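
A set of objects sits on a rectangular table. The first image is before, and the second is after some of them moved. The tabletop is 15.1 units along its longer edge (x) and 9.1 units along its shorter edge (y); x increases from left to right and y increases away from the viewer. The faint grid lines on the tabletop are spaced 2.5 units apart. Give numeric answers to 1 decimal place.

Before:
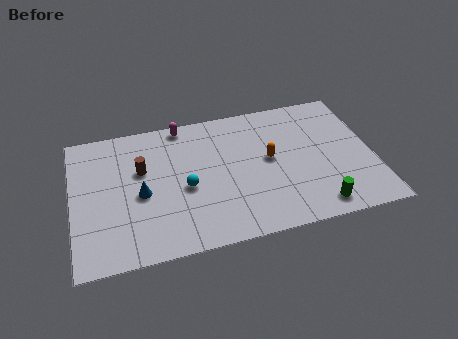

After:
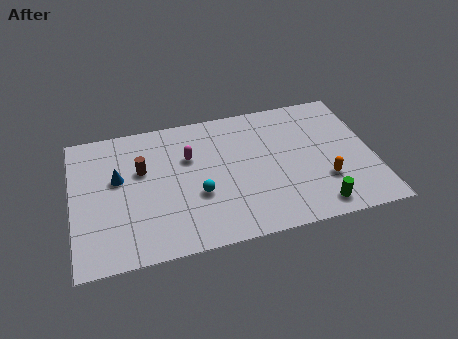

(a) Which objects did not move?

the brown cylinder and the green cylinder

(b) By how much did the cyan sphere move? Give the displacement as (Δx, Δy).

(0.6, -0.6)

The cyan sphere was at about (5.6, 4.0) and moved to about (6.2, 3.4).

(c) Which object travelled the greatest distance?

the orange capsule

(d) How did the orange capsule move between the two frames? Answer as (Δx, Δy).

(2.6, -2.1)

From the two frames, the orange capsule sits at roughly (9.9, 4.9) before and (12.5, 2.8) after.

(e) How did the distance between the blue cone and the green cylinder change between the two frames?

+1.5

Before: roughly 9.1 units apart; after: 10.6. That's 1.5 units further apart.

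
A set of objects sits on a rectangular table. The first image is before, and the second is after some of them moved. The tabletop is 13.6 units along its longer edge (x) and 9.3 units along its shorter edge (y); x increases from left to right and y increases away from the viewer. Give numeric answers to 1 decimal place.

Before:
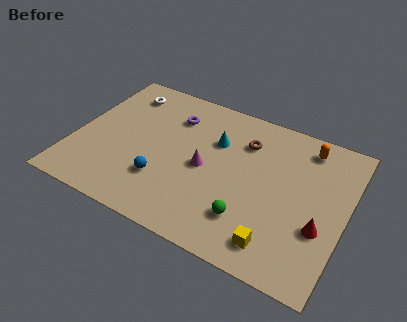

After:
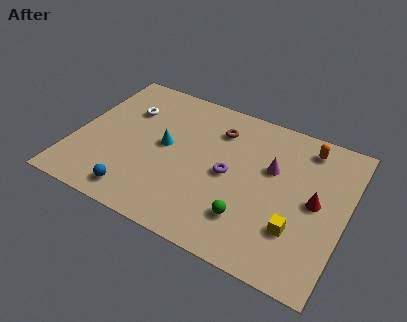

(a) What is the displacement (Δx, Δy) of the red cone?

(-0.4, 1.4)

From the two frames, the red cone sits at roughly (12.5, 3.3) before and (12.1, 4.7) after.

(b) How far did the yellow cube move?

1.4

The yellow cube was near (10.6, 1.5) before and (11.4, 2.7) after, so it travelled √(0.8² + 1.2²) ≈ 1.4 units.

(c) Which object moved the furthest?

the purple torus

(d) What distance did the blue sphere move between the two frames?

1.8

The blue sphere moved from about (4.7, 2.7) to (3.6, 1.3), a distance of √(1.1² + 1.4²) ≈ 1.8.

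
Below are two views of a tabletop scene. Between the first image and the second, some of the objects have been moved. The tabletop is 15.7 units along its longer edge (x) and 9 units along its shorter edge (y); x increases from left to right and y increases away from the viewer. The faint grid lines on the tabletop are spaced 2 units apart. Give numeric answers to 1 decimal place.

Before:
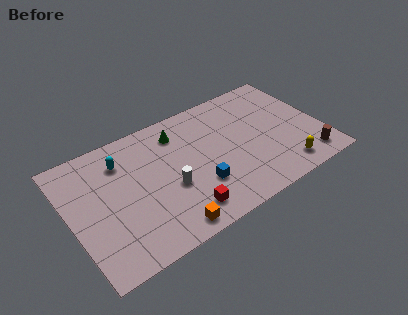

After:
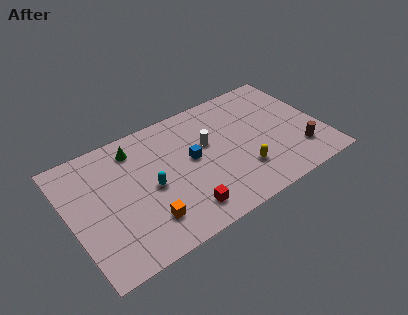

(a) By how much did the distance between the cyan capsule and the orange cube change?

-4.0

The distance was about 6.2 in the first image and 2.2 in the second, so they moved 4.0 units closer together.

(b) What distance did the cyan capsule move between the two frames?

3.0

From (3.5, 6.9) to (4.9, 4.2), the cyan capsule covered √(1.4² + 2.7²) ≈ 3.0 units.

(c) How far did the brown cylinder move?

0.9

From (14.4, 1.4) to (14.0, 2.2), the brown cylinder covered √(0.4² + 0.8²) ≈ 0.9 units.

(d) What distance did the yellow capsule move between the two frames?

2.7

From (12.9, 1.4) to (10.4, 2.5), the yellow capsule covered √(2.5² + 1.1²) ≈ 2.7 units.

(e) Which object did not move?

the red cube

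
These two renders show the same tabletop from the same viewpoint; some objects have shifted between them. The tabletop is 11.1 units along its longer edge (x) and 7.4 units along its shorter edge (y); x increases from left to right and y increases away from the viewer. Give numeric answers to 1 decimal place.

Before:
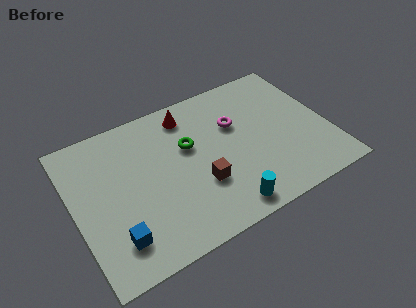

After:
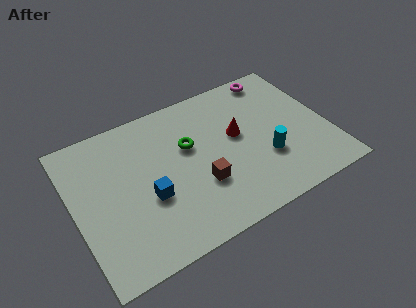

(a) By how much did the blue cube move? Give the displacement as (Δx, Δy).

(1.6, 1.3)

The blue cube was at about (1.5, 1.6) and moved to about (3.1, 2.9).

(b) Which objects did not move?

the green torus and the brown cube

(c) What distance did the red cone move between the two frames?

2.8

From (5.3, 6.2) to (7.2, 4.2), the red cone covered √(1.9² + 2.0²) ≈ 2.8 units.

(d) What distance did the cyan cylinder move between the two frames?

2.6

The cyan cylinder was near (6.1, 0.9) before and (8.2, 2.5) after, so it travelled √(2.1² + 1.6²) ≈ 2.6 units.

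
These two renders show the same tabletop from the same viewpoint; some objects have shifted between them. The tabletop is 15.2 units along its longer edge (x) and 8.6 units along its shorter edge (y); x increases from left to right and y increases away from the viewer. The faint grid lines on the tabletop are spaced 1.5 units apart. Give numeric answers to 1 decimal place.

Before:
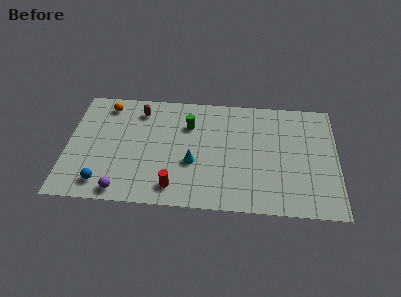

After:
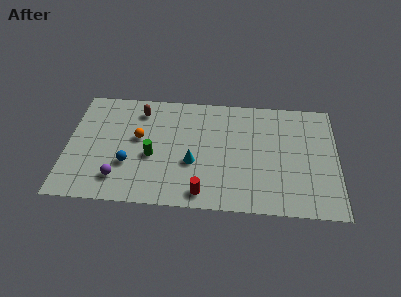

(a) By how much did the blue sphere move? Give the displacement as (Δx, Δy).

(1.4, 1.5)

The blue sphere started near (2.1, 1.4) and ended near (3.5, 2.9).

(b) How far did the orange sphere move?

3.1

The orange sphere moved from about (2.1, 7.3) to (4.0, 4.9), a distance of √(1.9² + 2.4²) ≈ 3.1.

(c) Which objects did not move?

the brown capsule and the cyan cone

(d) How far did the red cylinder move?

1.6

The red cylinder was near (6.1, 1.4) before and (7.7, 1.1) after, so it travelled √(1.6² + 0.3²) ≈ 1.6 units.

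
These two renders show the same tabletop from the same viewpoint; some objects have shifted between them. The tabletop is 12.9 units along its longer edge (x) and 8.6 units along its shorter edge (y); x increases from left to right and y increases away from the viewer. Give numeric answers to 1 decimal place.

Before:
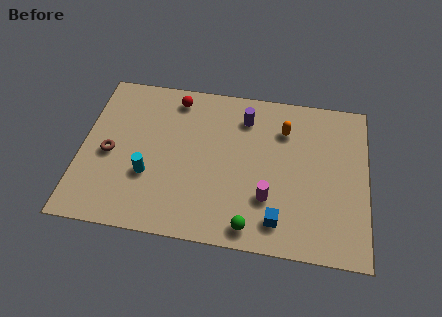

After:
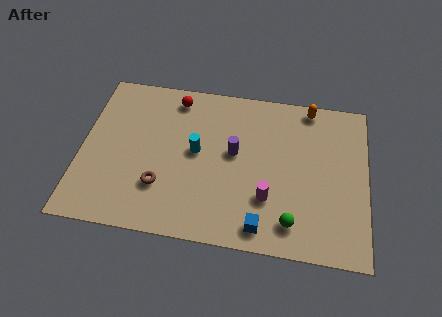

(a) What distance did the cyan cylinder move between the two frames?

2.6

The cyan cylinder moved from about (3.1, 3.0) to (5.2, 4.6), a distance of √(2.1² + 1.6²) ≈ 2.6.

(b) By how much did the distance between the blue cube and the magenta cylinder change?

+0.3

The distance was about 1.2 in the first image and 1.5 in the second, so they moved 0.3 units further apart.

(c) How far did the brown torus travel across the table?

2.8

From (1.3, 3.9) to (3.7, 2.5), the brown torus covered √(2.4² + 1.4²) ≈ 2.8 units.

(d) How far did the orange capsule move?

1.8

From (9.1, 6.4) to (10.2, 7.8), the orange capsule covered √(1.1² + 1.4²) ≈ 1.8 units.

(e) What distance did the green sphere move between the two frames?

1.9

The green sphere moved from about (7.8, 1.0) to (9.6, 1.5), a distance of √(1.8² + 0.5²) ≈ 1.9.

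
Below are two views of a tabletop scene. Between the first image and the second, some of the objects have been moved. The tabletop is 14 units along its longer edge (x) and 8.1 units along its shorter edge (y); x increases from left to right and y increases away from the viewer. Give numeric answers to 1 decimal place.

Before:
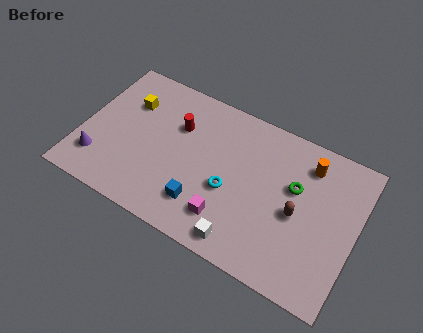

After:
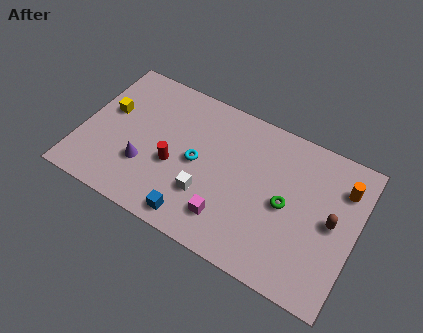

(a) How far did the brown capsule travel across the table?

1.7

The brown capsule was near (11.1, 3.7) before and (12.8, 4.1) after, so it travelled √(1.7² + 0.4²) ≈ 1.7 units.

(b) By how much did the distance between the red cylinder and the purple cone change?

-3.5

They were about 5.1 units apart before and 1.6 after — 3.5 units closer together.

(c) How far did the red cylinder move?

2.2

The red cylinder was near (4.7, 5.5) before and (4.8, 3.3) after, so it travelled √(0.1² + 2.2²) ≈ 2.2 units.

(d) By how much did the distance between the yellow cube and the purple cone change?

-0.8

They were about 3.9 units apart before and 3.1 after — 0.8 units closer together.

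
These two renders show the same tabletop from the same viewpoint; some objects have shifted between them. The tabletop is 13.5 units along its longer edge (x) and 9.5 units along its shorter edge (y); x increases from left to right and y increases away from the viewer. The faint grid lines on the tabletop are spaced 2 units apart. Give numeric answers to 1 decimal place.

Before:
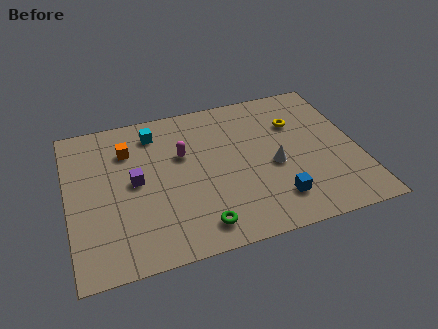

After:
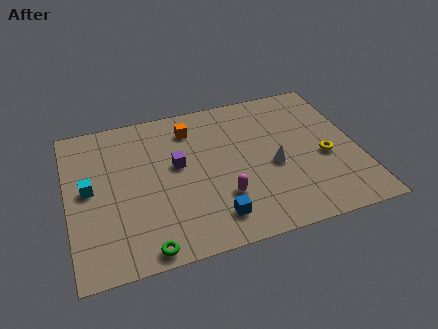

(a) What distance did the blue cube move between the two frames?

2.9

The blue cube moved from about (9.4, 2.0) to (6.5, 1.7), a distance of √(2.9² + 0.3²) ≈ 2.9.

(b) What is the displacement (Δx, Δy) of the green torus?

(-2.5, -0.6)

From the two frames, the green torus sits at roughly (5.8, 1.4) before and (3.3, 0.8) after.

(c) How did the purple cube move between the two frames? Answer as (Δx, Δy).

(2.0, 0.5)

The purple cube was at about (3.1, 4.9) and moved to about (5.1, 5.4).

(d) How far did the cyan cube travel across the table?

4.3

From (4.2, 7.8) to (1.0, 5.0), the cyan cube covered √(3.2² + 2.8²) ≈ 4.3 units.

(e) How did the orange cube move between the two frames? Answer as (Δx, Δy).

(3.0, 0.6)

The orange cube was at about (2.9, 7.0) and moved to about (5.9, 7.6).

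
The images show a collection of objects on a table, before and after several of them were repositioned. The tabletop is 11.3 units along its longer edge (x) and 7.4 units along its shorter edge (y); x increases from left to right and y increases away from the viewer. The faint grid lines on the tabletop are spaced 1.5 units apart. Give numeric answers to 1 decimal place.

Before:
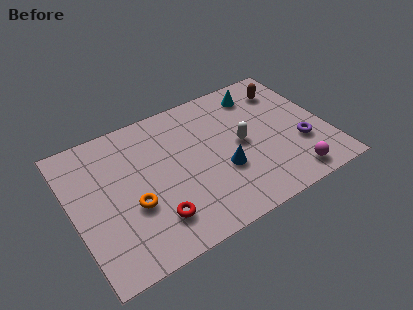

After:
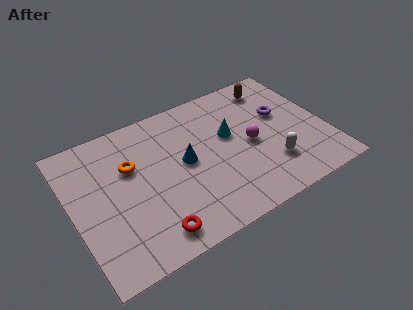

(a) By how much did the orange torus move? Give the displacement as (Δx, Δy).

(0.2, 2.0)

The orange torus was at about (2.5, 2.8) and moved to about (2.7, 4.8).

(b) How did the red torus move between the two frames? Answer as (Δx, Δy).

(-0.2, -0.6)

The red torus started near (3.3, 1.7) and ended near (3.1, 1.1).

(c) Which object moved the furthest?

the magenta sphere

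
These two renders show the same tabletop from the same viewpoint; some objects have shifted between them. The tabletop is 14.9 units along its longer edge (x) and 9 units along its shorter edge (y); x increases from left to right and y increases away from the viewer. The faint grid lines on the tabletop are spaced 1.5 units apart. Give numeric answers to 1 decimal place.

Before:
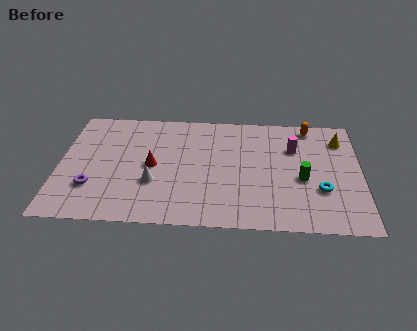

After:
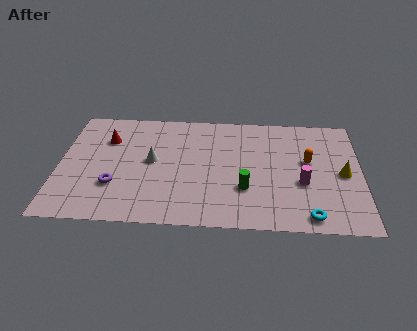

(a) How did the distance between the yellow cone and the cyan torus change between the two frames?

-0.4

Before: roughly 4.1 units apart; after: 3.7. That's 0.4 units closer together.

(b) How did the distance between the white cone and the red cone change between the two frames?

+1.5

They were about 1.3 units apart before and 2.8 after — 1.5 units further apart.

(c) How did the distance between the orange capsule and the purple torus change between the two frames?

-2.2

Before: roughly 12.0 units apart; after: 9.8. That's 2.2 units closer together.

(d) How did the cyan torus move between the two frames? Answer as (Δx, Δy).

(-0.6, -2.0)

The cyan torus was at about (12.9, 3.0) and moved to about (12.3, 1.0).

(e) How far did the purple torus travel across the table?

1.1

From (1.7, 2.6) to (2.8, 2.8), the purple torus covered √(1.1² + 0.2²) ≈ 1.1 units.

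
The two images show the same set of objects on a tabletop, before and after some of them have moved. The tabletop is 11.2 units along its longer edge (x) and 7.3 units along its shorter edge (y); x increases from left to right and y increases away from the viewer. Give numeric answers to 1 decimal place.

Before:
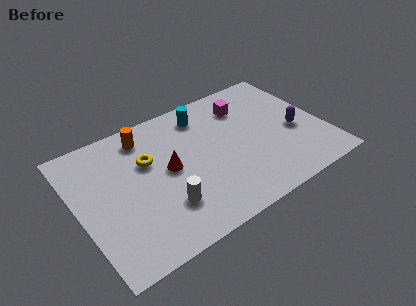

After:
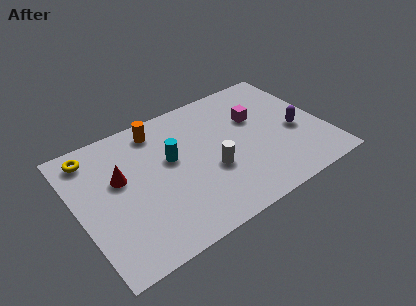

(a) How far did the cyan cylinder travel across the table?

2.5

The cyan cylinder was near (6.1, 6.0) before and (4.3, 4.3) after, so it travelled √(1.8² + 1.7²) ≈ 2.5 units.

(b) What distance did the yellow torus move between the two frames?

2.7

The yellow torus moved from about (3.3, 4.7) to (1.0, 6.2), a distance of √(2.3² + 1.5²) ≈ 2.7.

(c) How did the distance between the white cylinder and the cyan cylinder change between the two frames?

-2.5

Before: roughly 4.7 units apart; after: 2.2. That's 2.5 units closer together.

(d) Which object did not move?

the purple capsule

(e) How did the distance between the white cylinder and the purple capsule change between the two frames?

-2.4

They were about 6.4 units apart before and 4.0 after — 2.4 units closer together.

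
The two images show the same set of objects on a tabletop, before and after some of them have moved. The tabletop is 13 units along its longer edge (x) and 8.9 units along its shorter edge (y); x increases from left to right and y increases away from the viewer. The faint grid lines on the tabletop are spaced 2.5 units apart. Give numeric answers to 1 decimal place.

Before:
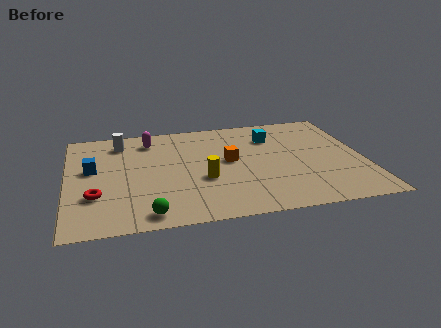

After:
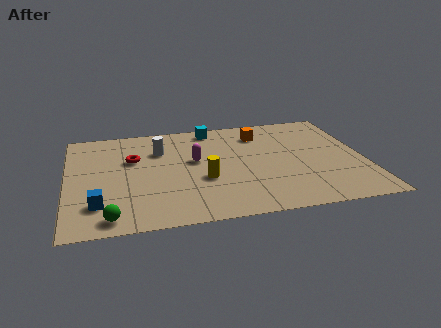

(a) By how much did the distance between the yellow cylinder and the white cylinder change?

-1.8

Before: roughly 5.2 units apart; after: 3.4. That's 1.8 units closer together.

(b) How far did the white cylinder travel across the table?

2.0

From (2.4, 7.3) to (4.1, 6.3), the white cylinder covered √(1.7² + 1.0²) ≈ 2.0 units.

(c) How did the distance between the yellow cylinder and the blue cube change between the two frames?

-0.3

Before: roughly 5.1 units apart; after: 4.8. That's 0.3 units closer together.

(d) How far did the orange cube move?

2.7

The orange cube was near (7.1, 4.8) before and (8.6, 7.0) after, so it travelled √(1.5² + 2.2²) ≈ 2.7 units.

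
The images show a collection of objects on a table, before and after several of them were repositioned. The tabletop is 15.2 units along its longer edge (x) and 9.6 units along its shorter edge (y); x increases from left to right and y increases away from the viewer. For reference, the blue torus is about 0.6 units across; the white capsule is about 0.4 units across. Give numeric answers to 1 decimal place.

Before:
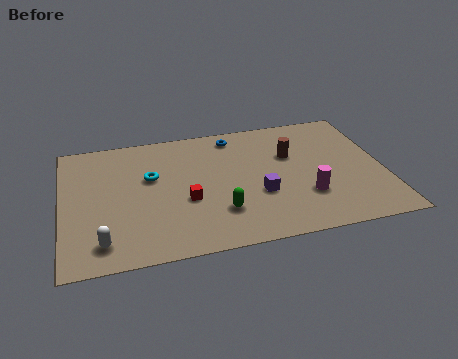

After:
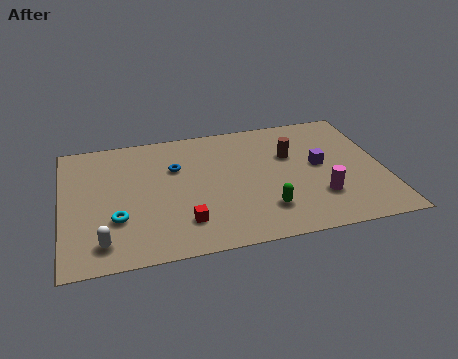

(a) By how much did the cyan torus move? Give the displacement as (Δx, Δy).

(-1.7, -2.8)

The cyan torus was at about (4.2, 5.9) and moved to about (2.5, 3.1).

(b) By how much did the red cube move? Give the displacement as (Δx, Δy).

(-0.2, -1.6)

The red cube started near (5.8, 3.8) and ended near (5.6, 2.2).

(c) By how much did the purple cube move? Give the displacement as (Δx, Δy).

(3.0, 1.6)

From the two frames, the purple cube sits at roughly (9.2, 3.5) before and (12.2, 5.1) after.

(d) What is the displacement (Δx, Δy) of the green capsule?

(2.1, -0.3)

The green capsule was at about (7.3, 2.6) and moved to about (9.4, 2.3).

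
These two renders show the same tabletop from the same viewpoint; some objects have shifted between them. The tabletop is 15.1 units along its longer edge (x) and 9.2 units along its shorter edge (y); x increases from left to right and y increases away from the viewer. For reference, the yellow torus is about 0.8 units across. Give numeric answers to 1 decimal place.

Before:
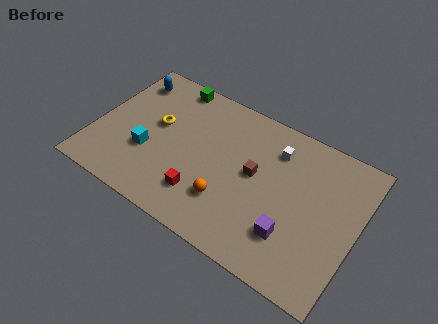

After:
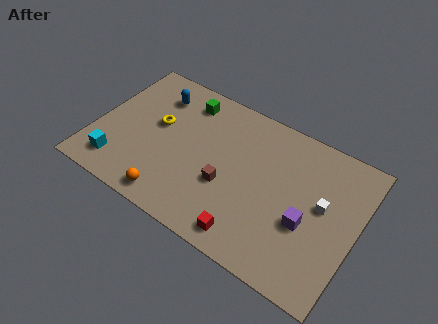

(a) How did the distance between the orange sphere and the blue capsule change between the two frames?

-1.9

The distance was about 8.3 in the first image and 6.4 in the second, so they moved 1.9 units closer together.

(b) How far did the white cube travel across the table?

3.6

The white cube was near (10.1, 7.1) before and (13.1, 5.1) after, so it travelled √(3.0² + 2.0²) ≈ 3.6 units.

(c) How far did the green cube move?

1.2

The green cube was near (3.7, 8.3) before and (4.7, 7.6) after, so it travelled √(1.0² + 0.7²) ≈ 1.2 units.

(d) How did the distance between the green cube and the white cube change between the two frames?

+2.3

They were about 6.5 units apart before and 8.8 after — 2.3 units further apart.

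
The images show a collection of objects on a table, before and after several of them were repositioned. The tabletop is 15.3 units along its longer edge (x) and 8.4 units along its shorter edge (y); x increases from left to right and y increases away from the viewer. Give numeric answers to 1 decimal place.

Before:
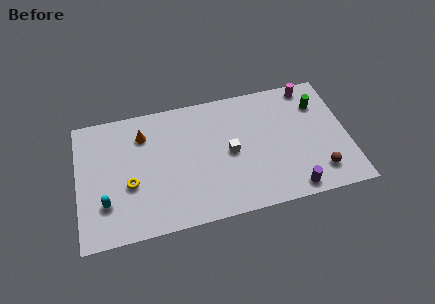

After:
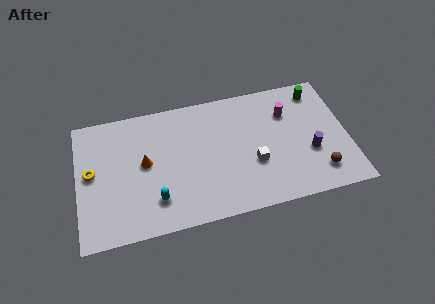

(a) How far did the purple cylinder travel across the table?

2.5

From (11.9, 0.9) to (13.1, 3.1), the purple cylinder covered √(1.2² + 2.2²) ≈ 2.5 units.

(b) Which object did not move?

the brown sphere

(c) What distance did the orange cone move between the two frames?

1.9

The orange cone moved from about (3.8, 6.4) to (3.8, 4.5), a distance of √(0.0² + 1.9²) ≈ 1.9.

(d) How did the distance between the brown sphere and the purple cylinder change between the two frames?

-0.3

They were about 1.8 units apart before and 1.5 after — 0.3 units closer together.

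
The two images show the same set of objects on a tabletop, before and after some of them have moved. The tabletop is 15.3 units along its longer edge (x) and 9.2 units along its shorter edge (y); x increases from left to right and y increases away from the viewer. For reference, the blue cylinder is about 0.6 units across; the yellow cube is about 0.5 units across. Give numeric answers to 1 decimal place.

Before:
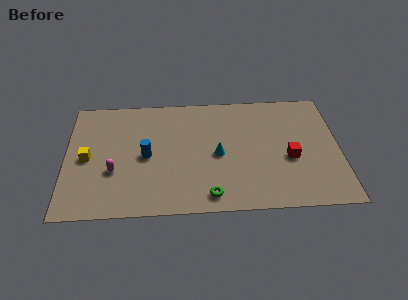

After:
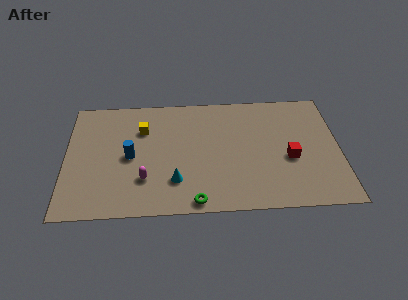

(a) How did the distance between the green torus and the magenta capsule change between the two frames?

-2.4

They were about 5.7 units apart before and 3.3 after — 2.4 units closer together.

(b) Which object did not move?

the red cube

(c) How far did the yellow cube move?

3.7

From (1.2, 4.4) to (4.3, 6.5), the yellow cube covered √(3.1² + 2.1²) ≈ 3.7 units.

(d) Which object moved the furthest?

the yellow cube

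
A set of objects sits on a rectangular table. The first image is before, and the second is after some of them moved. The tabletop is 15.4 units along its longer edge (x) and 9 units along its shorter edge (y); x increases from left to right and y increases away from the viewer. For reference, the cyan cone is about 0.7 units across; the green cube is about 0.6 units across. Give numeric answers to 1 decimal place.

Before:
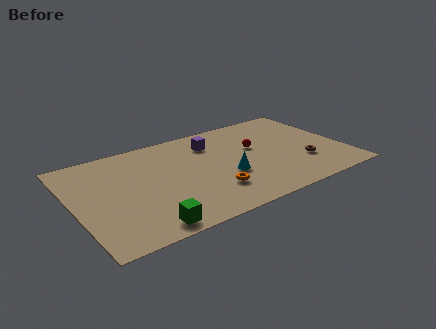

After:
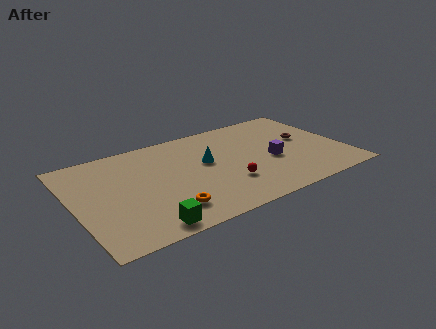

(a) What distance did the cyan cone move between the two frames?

2.0

The cyan cone was near (8.5, 3.4) before and (7.6, 5.2) after, so it travelled √(0.9² + 1.8²) ≈ 2.0 units.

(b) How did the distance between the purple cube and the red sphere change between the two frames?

+0.3

Before: roughly 2.7 units apart; after: 3.0. That's 0.3 units further apart.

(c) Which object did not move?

the green cube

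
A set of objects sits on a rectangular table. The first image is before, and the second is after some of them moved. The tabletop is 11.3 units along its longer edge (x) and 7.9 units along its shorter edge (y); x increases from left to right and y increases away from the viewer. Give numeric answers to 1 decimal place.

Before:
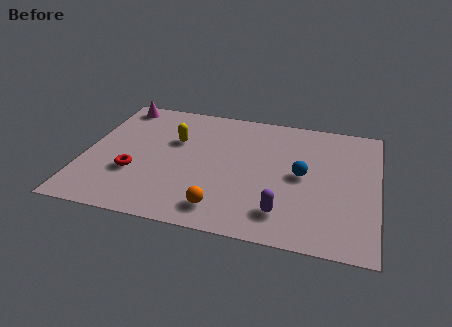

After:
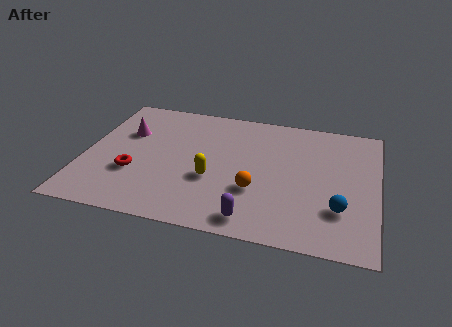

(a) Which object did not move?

the red torus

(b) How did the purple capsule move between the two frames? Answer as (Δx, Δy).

(-1.1, -0.6)

The purple capsule was at about (7.8, 1.6) and moved to about (6.7, 1.0).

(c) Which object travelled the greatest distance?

the yellow capsule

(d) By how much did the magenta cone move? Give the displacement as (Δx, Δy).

(0.5, -1.8)

The magenta cone was at about (1.0, 7.0) and moved to about (1.5, 5.2).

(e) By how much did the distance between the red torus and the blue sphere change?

+1.4

Before: roughly 6.5 units apart; after: 7.9. That's 1.4 units further apart.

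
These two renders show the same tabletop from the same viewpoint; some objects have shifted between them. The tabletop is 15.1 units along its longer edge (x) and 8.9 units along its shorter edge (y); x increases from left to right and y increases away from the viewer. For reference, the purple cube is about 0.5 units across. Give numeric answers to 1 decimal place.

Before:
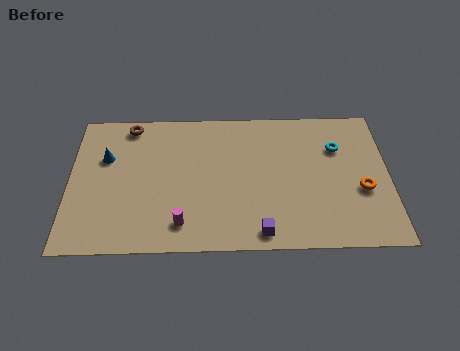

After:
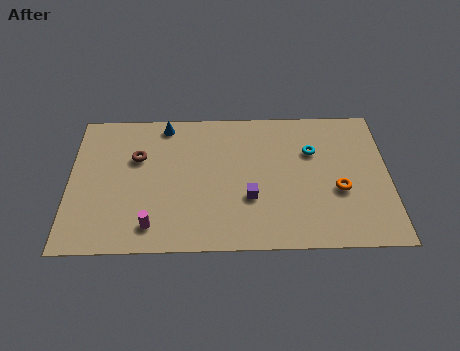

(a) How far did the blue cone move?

3.5

The blue cone was near (1.7, 5.8) before and (4.5, 7.9) after, so it travelled √(2.8² + 2.1²) ≈ 3.5 units.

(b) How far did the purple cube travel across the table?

2.2

From (9.0, 1.0) to (8.5, 3.1), the purple cube covered √(0.5² + 2.1²) ≈ 2.2 units.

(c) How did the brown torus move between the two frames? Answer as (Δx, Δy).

(0.4, -2.1)

The brown torus started near (2.8, 7.9) and ended near (3.2, 5.8).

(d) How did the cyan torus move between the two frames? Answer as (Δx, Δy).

(-1.2, -0.2)

The cyan torus started near (12.7, 6.2) and ended near (11.5, 6.0).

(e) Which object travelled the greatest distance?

the blue cone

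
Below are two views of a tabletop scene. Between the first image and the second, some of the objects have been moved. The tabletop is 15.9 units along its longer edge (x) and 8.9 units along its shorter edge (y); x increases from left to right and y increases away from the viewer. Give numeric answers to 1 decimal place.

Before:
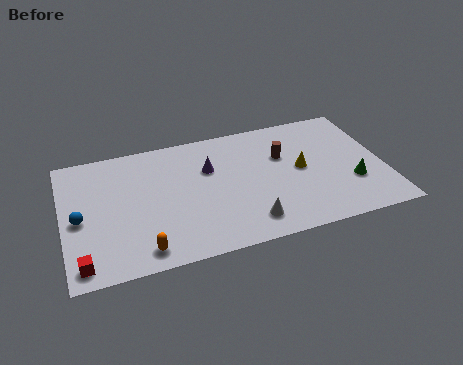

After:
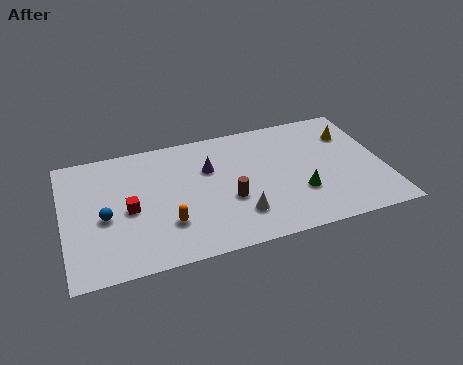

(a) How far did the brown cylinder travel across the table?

3.8

From (11.0, 5.8) to (8.1, 3.4), the brown cylinder covered √(2.9² + 2.4²) ≈ 3.8 units.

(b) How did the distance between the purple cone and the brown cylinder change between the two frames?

-1.1

They were about 3.7 units apart before and 2.6 after — 1.1 units closer together.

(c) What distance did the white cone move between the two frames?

0.7

From (8.9, 1.6) to (8.5, 2.2), the white cone covered √(0.4² + 0.6²) ≈ 0.7 units.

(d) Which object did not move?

the purple cone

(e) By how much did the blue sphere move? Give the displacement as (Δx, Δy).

(1.2, -0.2)

From the two frames, the blue sphere sits at roughly (0.8, 4.1) before and (2.0, 3.9) after.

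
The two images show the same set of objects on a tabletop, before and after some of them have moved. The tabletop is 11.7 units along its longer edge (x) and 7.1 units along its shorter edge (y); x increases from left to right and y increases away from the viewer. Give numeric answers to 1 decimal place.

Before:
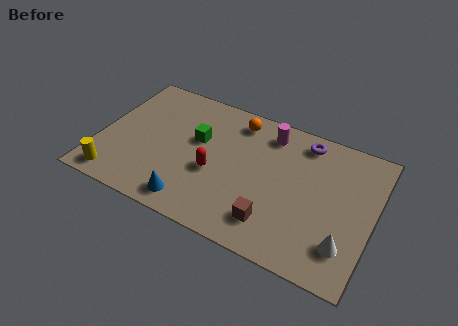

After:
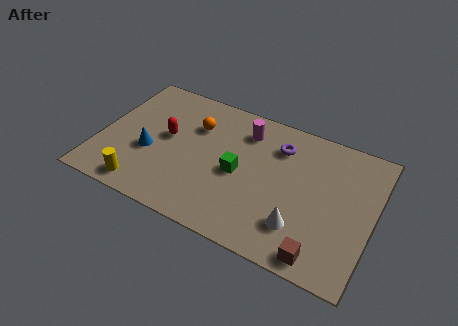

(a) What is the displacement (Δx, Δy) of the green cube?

(1.9, -1.0)

The green cube was at about (4.1, 4.3) and moved to about (6.0, 3.3).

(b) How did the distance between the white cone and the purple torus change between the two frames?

-1.1

The distance was about 4.9 in the first image and 3.8 in the second, so they moved 1.1 units closer together.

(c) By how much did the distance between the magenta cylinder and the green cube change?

-1.0

Before: roughly 3.3 units apart; after: 2.3. That's 1.0 units closer together.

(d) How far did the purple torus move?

1.2

From (8.5, 6.1) to (7.5, 5.4), the purple torus covered √(1.0² + 0.7²) ≈ 1.2 units.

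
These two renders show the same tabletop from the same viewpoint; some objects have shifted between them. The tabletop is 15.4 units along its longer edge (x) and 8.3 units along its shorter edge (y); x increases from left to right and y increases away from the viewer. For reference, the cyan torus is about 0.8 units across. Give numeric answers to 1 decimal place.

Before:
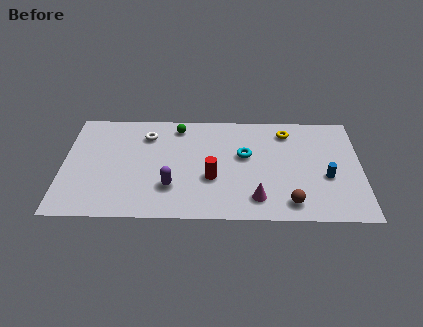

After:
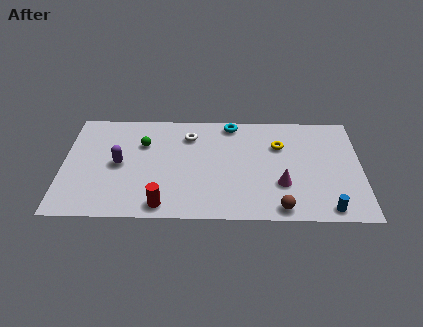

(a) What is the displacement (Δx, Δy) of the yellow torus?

(-0.4, -1.1)

The yellow torus started near (11.6, 6.8) and ended near (11.2, 5.7).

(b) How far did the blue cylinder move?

2.4

The blue cylinder was near (13.6, 3.3) before and (13.6, 0.9) after, so it travelled √(0.0² + 2.4²) ≈ 2.4 units.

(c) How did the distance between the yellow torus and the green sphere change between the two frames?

+1.4

The distance was about 5.7 in the first image and 7.1 in the second, so they moved 1.4 units further apart.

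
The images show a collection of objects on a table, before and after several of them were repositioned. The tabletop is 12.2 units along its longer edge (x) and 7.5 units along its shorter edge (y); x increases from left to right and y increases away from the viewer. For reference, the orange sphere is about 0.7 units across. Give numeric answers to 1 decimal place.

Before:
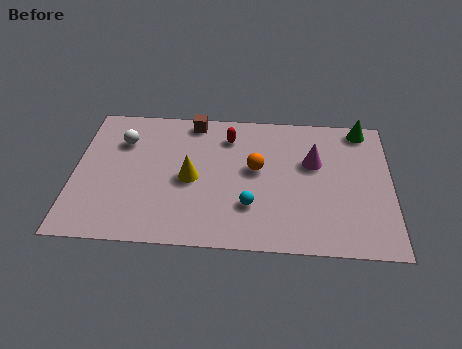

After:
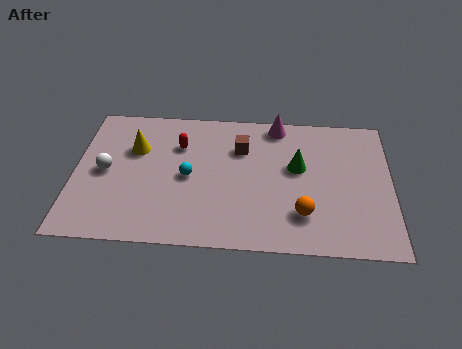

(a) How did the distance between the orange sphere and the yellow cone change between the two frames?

+4.6

The distance was about 2.6 in the first image and 7.2 in the second, so they moved 4.6 units further apart.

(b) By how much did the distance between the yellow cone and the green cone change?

-1.0

They were about 7.3 units apart before and 6.3 after — 1.0 units closer together.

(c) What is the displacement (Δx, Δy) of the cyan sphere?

(-2.4, 1.4)

The cyan sphere started near (6.8, 2.2) and ended near (4.4, 3.6).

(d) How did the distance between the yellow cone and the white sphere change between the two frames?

-1.6

The distance was about 3.3 in the first image and 1.7 in the second, so they moved 1.6 units closer together.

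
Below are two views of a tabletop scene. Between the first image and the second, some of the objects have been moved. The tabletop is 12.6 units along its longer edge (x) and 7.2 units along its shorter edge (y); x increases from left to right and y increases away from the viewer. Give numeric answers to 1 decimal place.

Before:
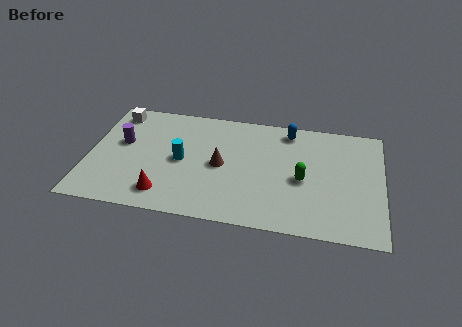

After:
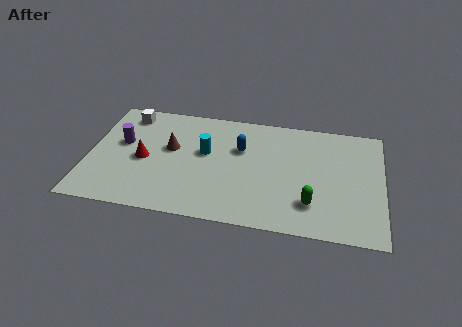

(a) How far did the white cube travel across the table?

0.5

From (1.0, 6.1) to (1.5, 6.1), the white cube covered √(0.5² + 0.0²) ≈ 0.5 units.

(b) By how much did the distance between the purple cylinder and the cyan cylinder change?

+0.9

The distance was about 2.7 in the first image and 3.6 in the second, so they moved 0.9 units further apart.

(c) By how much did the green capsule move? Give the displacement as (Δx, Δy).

(0.4, -1.4)

From the two frames, the green capsule sits at roughly (9.2, 3.2) before and (9.6, 1.8) after.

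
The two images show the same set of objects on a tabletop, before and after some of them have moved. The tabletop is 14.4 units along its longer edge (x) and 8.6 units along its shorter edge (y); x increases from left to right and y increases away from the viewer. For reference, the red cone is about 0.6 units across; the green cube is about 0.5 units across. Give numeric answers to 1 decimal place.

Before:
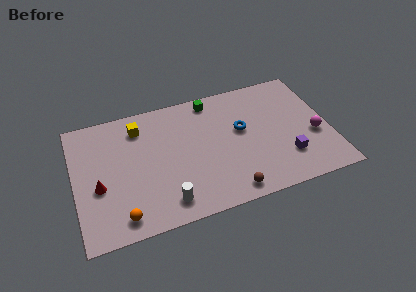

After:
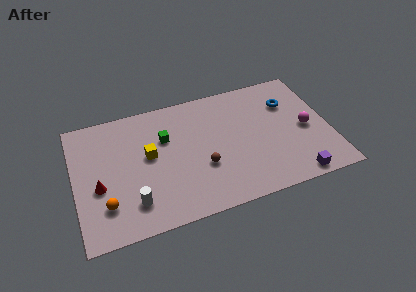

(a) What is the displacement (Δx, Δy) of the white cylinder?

(-1.8, 0.5)

The white cylinder was at about (4.9, 1.4) and moved to about (3.1, 1.9).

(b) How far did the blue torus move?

3.0

From (9.5, 5.0) to (12.3, 6.1), the blue torus covered √(2.8² + 1.1²) ≈ 3.0 units.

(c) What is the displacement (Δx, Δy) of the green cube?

(-2.8, -1.9)

The green cube was at about (8.0, 7.6) and moved to about (5.2, 5.7).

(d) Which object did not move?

the red cone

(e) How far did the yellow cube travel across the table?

2.1

From (3.8, 6.9) to (4.2, 4.8), the yellow cube covered √(0.4² + 2.1²) ≈ 2.1 units.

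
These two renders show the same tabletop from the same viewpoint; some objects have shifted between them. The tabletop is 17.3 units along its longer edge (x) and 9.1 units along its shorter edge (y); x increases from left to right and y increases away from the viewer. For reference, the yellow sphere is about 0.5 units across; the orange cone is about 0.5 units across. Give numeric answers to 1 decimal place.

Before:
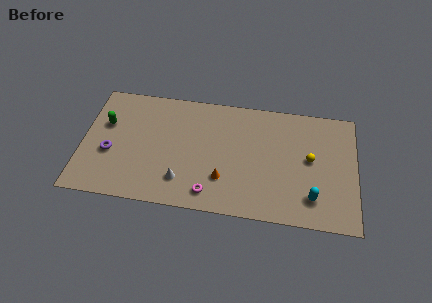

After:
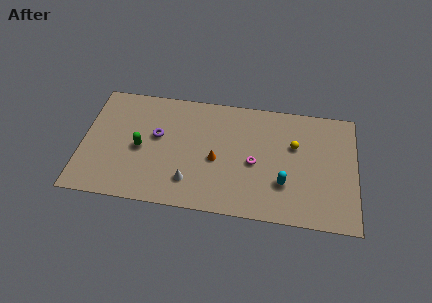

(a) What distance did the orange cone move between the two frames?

1.5

The orange cone moved from about (9.0, 2.6) to (8.5, 4.0), a distance of √(0.5² + 1.4²) ≈ 1.5.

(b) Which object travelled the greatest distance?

the magenta torus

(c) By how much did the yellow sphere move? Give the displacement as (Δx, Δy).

(-1.0, 0.9)

From the two frames, the yellow sphere sits at roughly (14.4, 4.9) before and (13.4, 5.8) after.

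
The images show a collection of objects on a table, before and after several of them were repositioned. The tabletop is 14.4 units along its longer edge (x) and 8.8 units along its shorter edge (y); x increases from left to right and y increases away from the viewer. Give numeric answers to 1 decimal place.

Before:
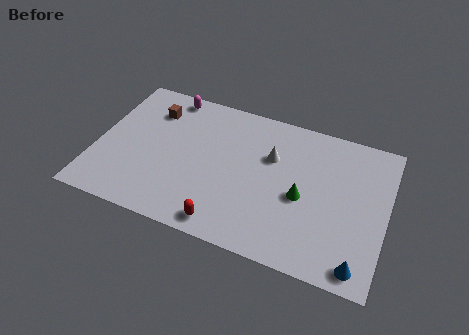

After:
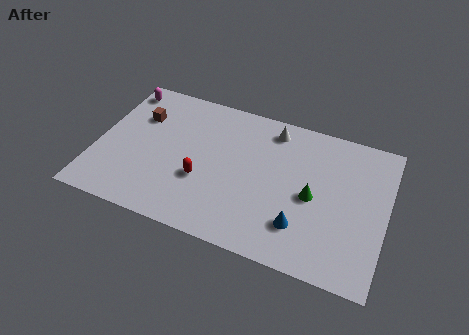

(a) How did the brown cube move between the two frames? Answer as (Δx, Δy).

(-0.6, -0.6)

The brown cube was at about (2.5, 6.7) and moved to about (1.9, 6.1).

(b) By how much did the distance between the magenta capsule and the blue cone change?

-1.2

They were about 12.2 units apart before and 11.0 after — 1.2 units closer together.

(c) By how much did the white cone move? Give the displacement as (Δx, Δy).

(-0.1, 1.7)

The white cone started near (8.6, 5.8) and ended near (8.5, 7.5).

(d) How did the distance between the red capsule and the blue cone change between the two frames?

-1.4

They were about 6.5 units apart before and 5.1 after — 1.4 units closer together.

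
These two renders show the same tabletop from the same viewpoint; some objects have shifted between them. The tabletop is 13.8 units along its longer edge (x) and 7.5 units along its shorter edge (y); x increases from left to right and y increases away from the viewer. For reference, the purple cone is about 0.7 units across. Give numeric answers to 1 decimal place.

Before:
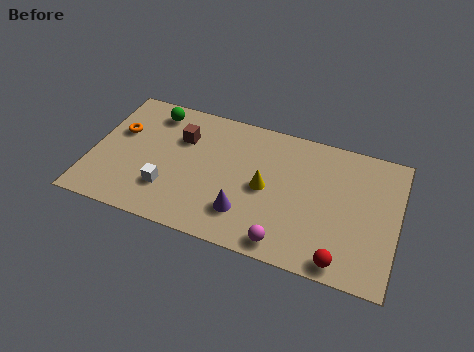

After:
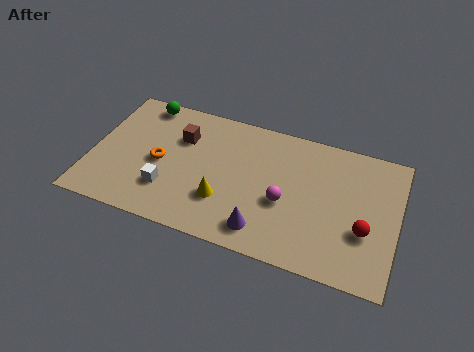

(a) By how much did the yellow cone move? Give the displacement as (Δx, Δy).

(-1.8, -1.3)

The yellow cone started near (7.9, 3.6) and ended near (6.1, 2.3).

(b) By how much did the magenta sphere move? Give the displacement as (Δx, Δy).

(-0.2, 2.2)

The magenta sphere started near (9.0, 0.9) and ended near (8.8, 3.1).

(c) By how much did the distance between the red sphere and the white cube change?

+0.8

Before: roughly 8.0 units apart; after: 8.8. That's 0.8 units further apart.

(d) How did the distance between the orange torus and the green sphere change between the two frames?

+1.3

They were about 2.1 units apart before and 3.4 after — 1.3 units further apart.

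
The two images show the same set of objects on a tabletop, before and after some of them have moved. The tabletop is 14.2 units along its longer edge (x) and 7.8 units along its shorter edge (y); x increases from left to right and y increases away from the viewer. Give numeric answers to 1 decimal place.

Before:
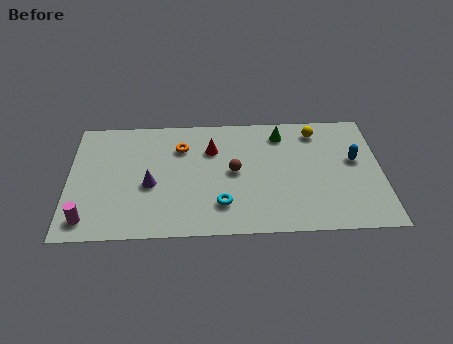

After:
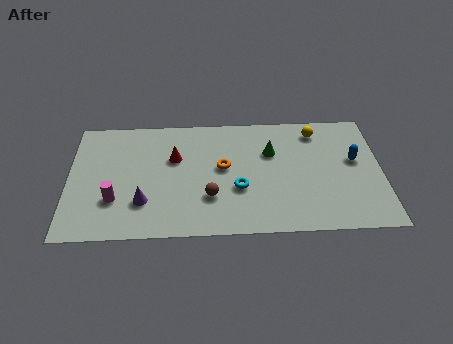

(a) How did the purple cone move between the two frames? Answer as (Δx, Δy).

(-0.3, -1.1)

The purple cone was at about (3.7, 3.3) and moved to about (3.4, 2.2).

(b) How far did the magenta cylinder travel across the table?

1.7

The magenta cylinder moved from about (0.9, 1.2) to (2.1, 2.4), a distance of √(1.2² + 1.2²) ≈ 1.7.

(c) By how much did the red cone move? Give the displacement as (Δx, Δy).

(-1.7, -0.5)

From the two frames, the red cone sits at roughly (6.5, 5.5) before and (4.8, 5.0) after.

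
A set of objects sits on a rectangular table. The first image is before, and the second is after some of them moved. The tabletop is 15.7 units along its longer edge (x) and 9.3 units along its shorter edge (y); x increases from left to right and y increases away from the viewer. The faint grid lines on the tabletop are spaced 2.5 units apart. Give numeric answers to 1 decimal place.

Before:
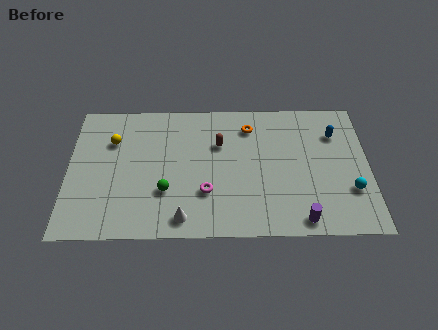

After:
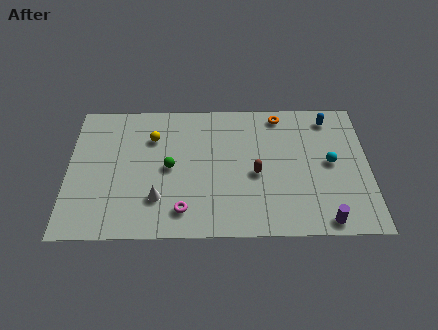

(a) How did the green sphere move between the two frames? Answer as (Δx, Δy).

(0.2, 1.6)

The green sphere was at about (5.1, 3.0) and moved to about (5.3, 4.6).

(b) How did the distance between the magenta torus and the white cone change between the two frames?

-0.6

They were about 2.1 units apart before and 1.5 after — 0.6 units closer together.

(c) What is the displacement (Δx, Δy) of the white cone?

(-1.3, 1.3)

From the two frames, the white cone sits at roughly (6.0, 1.2) before and (4.7, 2.5) after.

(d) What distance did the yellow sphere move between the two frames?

2.1

The yellow sphere moved from about (2.3, 6.5) to (4.4, 6.7), a distance of √(2.1² + 0.2²) ≈ 2.1.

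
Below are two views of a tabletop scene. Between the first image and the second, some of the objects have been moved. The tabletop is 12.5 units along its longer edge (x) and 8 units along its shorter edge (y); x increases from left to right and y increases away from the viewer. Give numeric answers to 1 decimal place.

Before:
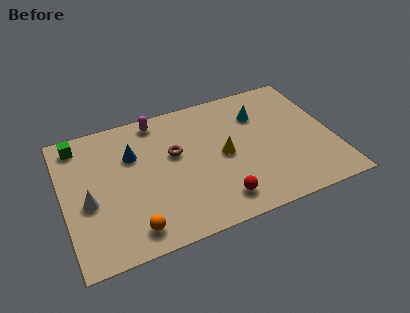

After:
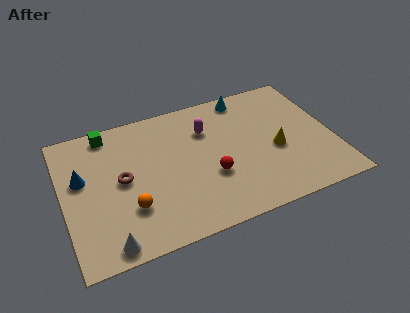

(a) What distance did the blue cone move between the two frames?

2.5

The blue cone was near (3.3, 5.4) before and (0.9, 4.8) after, so it travelled √(2.4² + 0.6²) ≈ 2.5 units.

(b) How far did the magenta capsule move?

2.6

The magenta capsule was near (4.6, 7.1) before and (6.8, 5.7) after, so it travelled √(2.2² + 1.4²) ≈ 2.6 units.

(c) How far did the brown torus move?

2.6

The brown torus was near (5.2, 4.8) before and (2.7, 4.1) after, so it travelled √(2.5² + 0.7²) ≈ 2.6 units.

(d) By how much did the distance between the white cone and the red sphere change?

-0.8

They were about 6.1 units apart before and 5.3 after — 0.8 units closer together.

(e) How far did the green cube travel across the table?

1.4

The green cube moved from about (0.9, 6.9) to (2.3, 7.1), a distance of √(1.4² + 0.2²) ≈ 1.4.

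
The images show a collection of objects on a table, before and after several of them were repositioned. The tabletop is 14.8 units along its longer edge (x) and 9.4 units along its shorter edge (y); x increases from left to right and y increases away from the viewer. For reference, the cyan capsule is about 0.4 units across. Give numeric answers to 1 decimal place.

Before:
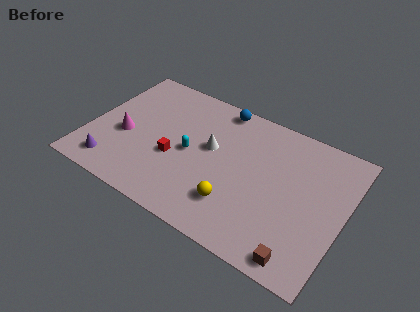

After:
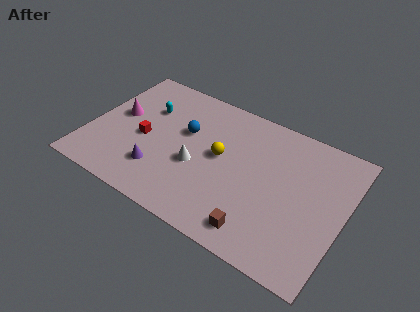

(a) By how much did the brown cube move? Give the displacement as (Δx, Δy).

(-2.5, 0.4)

The brown cube was at about (12.9, 1.0) and moved to about (10.4, 1.4).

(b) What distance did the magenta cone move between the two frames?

1.4

From (2.1, 3.9) to (1.5, 5.2), the magenta cone covered √(0.6² + 1.3²) ≈ 1.4 units.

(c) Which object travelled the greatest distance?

the cyan capsule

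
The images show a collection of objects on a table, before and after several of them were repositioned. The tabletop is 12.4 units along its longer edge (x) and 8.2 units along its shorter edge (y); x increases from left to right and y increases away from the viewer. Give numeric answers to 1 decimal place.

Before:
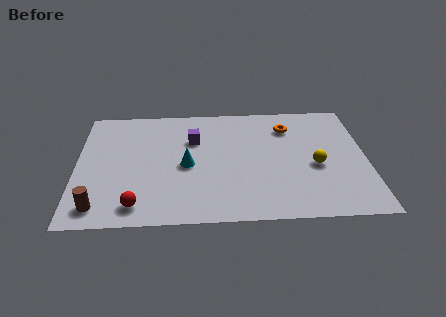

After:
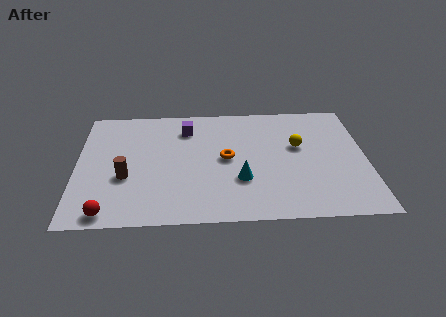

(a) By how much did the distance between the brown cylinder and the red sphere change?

+0.8

The distance was about 1.6 in the first image and 2.4 in the second, so they moved 0.8 units further apart.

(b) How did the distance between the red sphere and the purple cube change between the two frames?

+1.5

They were about 5.0 units apart before and 6.5 after — 1.5 units further apart.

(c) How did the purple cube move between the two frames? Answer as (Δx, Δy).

(-0.3, 0.8)

From the two frames, the purple cube sits at roughly (5.0, 5.6) before and (4.7, 6.4) after.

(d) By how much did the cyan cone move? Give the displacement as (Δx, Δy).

(2.3, -1.1)

From the two frames, the cyan cone sits at roughly (4.7, 3.8) before and (7.0, 2.7) after.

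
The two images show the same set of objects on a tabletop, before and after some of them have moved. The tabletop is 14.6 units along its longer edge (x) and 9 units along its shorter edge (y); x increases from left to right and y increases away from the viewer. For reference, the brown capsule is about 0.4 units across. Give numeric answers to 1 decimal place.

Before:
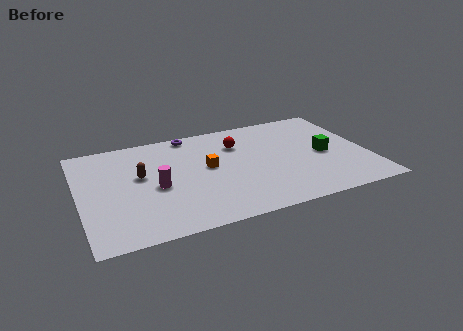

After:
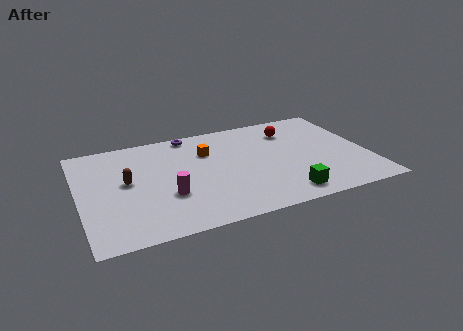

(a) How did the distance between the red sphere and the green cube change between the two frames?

+0.9

They were about 4.8 units apart before and 5.7 after — 0.9 units further apart.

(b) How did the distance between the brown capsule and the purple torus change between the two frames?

+0.7

They were about 4.1 units apart before and 4.8 after — 0.7 units further apart.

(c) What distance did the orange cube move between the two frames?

1.4

From (6.5, 4.9) to (6.6, 6.3), the orange cube covered √(0.1² + 1.4²) ≈ 1.4 units.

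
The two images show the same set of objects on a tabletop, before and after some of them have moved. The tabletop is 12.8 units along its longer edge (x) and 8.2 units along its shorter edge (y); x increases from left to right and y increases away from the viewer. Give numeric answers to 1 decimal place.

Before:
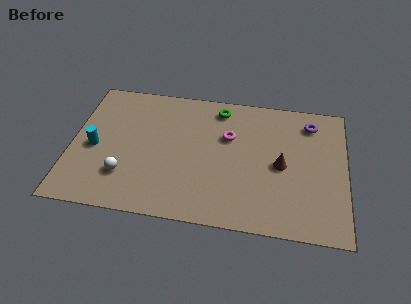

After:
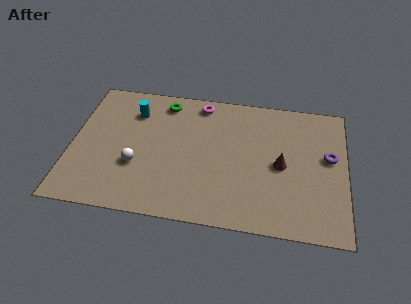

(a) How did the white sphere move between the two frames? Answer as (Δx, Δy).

(0.5, 0.7)

The white sphere started near (2.6, 2.2) and ended near (3.1, 2.9).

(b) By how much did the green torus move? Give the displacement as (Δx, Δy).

(-2.6, 0.0)

From the two frames, the green torus sits at roughly (6.8, 7.0) before and (4.2, 7.0) after.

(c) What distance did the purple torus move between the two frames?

2.2

From (11.1, 6.7) to (12.0, 4.7), the purple torus covered √(0.9² + 2.0²) ≈ 2.2 units.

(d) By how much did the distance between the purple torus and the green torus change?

+3.8

The distance was about 4.3 in the first image and 8.1 in the second, so they moved 3.8 units further apart.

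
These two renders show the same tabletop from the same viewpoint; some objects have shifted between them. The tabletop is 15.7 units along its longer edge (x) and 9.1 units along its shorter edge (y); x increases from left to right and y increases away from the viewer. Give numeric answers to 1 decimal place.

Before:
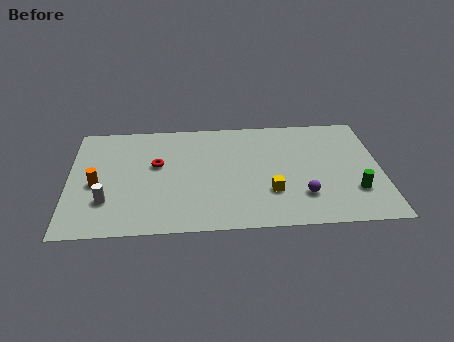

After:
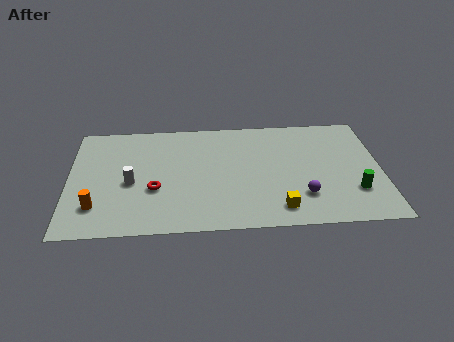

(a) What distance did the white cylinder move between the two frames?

1.8

From (1.9, 2.6) to (3.1, 4.0), the white cylinder covered √(1.2² + 1.4²) ≈ 1.8 units.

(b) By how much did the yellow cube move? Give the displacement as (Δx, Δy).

(0.4, -1.3)

The yellow cube started near (10.1, 2.8) and ended near (10.5, 1.5).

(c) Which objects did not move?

the green cylinder and the purple sphere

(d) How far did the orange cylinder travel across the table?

1.8

The orange cylinder was near (1.4, 4.0) before and (1.4, 2.2) after, so it travelled √(0.0² + 1.8²) ≈ 1.8 units.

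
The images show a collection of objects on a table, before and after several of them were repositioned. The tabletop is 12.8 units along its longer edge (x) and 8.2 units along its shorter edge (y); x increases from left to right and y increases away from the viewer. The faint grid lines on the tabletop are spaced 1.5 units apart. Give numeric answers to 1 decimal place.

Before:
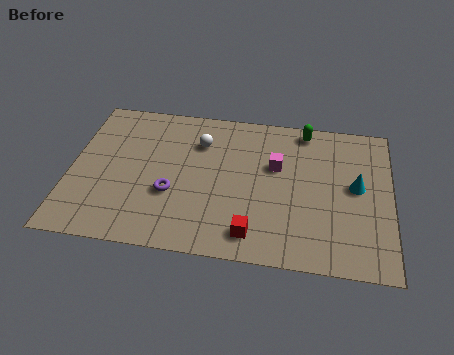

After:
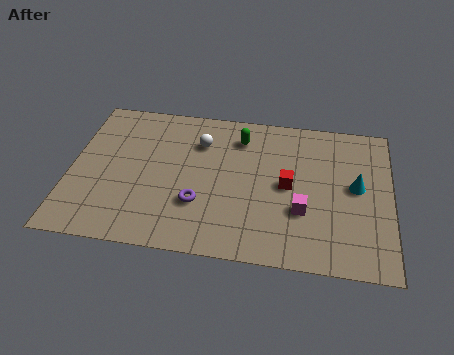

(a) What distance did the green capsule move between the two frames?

2.7

The green capsule was near (9.3, 7.3) before and (6.7, 6.5) after, so it travelled √(2.6² + 0.8²) ≈ 2.7 units.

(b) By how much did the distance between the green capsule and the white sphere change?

-2.7

The distance was about 4.4 in the first image and 1.7 in the second, so they moved 2.7 units closer together.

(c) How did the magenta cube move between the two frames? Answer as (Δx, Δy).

(1.1, -2.3)

The magenta cube started near (8.2, 5.1) and ended near (9.3, 2.8).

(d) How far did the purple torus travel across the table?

1.2

The purple torus moved from about (4.1, 3.0) to (5.2, 2.6), a distance of √(1.1² + 0.4²) ≈ 1.2.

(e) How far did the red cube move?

3.1

From (7.4, 1.3) to (8.7, 4.1), the red cube covered √(1.3² + 2.8²) ≈ 3.1 units.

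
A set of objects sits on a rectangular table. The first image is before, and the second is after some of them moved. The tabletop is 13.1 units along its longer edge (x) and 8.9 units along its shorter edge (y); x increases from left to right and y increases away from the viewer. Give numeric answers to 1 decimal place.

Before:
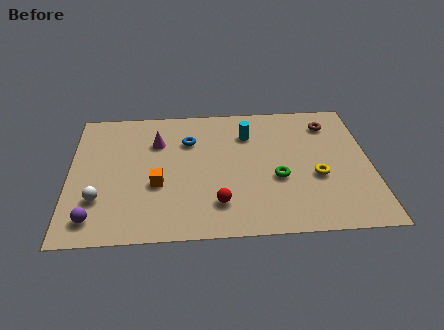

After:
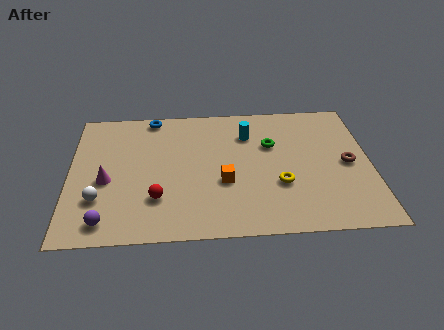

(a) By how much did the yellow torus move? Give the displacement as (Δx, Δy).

(-1.6, -0.4)

The yellow torus started near (10.7, 3.5) and ended near (9.1, 3.1).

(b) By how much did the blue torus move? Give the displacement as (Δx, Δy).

(-1.6, 1.8)

From the two frames, the blue torus sits at roughly (5.2, 6.3) before and (3.6, 8.1) after.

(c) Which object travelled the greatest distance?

the magenta cone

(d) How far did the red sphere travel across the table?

2.6

From (6.4, 2.0) to (3.8, 2.5), the red sphere covered √(2.6² + 0.5²) ≈ 2.6 units.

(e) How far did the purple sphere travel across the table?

0.5

The purple sphere moved from about (1.1, 1.4) to (1.6, 1.2), a distance of √(0.5² + 0.2²) ≈ 0.5.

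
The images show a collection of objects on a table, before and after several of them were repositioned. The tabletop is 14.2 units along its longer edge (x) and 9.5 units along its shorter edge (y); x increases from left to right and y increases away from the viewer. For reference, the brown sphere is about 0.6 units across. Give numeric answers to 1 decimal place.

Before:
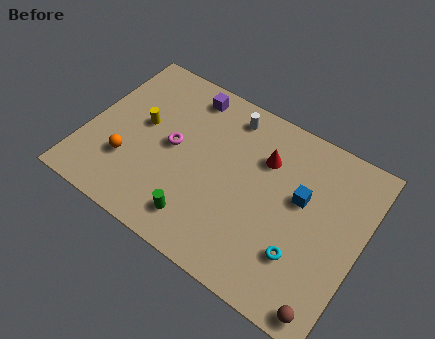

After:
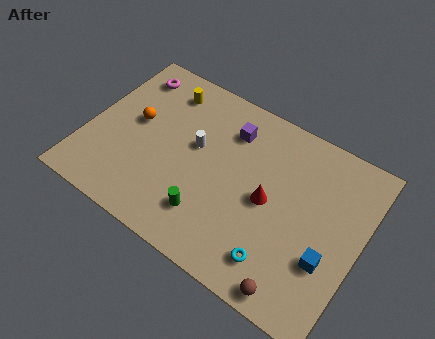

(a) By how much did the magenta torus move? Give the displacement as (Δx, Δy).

(-2.9, 3.0)

From the two frames, the magenta torus sits at roughly (4.4, 4.9) before and (1.5, 7.9) after.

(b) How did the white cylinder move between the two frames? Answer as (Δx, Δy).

(-1.3, -2.6)

From the two frames, the white cylinder sits at roughly (6.8, 8.1) before and (5.5, 5.5) after.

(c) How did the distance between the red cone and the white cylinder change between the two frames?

+1.6

Before: roughly 2.5 units apart; after: 4.1. That's 1.6 units further apart.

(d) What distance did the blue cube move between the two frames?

3.0

The blue cube was near (11.0, 5.6) before and (12.8, 3.2) after, so it travelled √(1.8² + 2.4²) ≈ 3.0 units.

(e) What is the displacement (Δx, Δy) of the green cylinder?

(0.4, 0.5)

The green cylinder started near (6.4, 1.7) and ended near (6.8, 2.2).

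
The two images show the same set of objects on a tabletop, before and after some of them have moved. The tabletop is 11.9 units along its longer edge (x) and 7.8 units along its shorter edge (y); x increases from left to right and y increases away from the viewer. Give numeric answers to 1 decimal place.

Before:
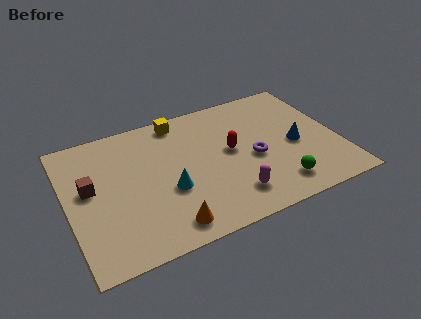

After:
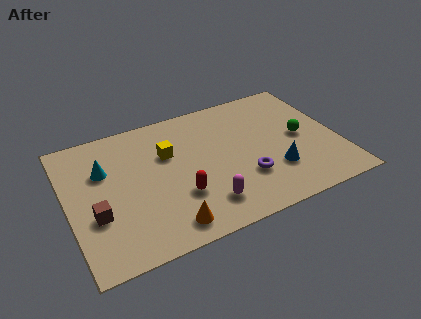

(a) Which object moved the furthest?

the cyan cone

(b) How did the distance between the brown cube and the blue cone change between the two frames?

-1.2

They were about 9.0 units apart before and 7.8 after — 1.2 units closer together.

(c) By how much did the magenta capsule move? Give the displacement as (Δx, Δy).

(-1.2, 0.0)

The magenta capsule was at about (6.9, 1.6) and moved to about (5.7, 1.6).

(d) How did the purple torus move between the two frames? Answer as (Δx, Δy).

(-0.5, -1.0)

The purple torus started near (8.1, 3.4) and ended near (7.6, 2.4).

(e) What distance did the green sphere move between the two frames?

2.9

The green sphere moved from about (8.9, 1.4) to (10.3, 3.9), a distance of √(1.4² + 2.5²) ≈ 2.9.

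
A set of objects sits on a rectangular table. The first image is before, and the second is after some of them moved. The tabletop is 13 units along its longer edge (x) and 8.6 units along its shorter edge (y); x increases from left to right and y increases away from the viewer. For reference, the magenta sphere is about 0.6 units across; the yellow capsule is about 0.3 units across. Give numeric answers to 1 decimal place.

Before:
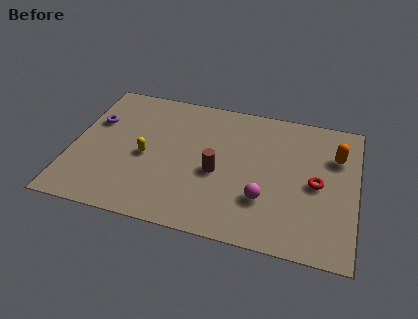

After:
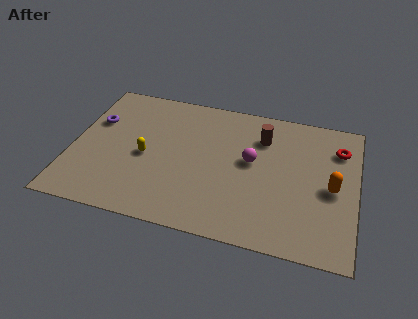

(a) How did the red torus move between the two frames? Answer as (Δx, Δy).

(0.9, 2.4)

The red torus started near (11.2, 4.1) and ended near (12.1, 6.5).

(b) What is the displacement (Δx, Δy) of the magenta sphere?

(-0.7, 2.2)

From the two frames, the magenta sphere sits at roughly (8.9, 2.6) before and (8.2, 4.8) after.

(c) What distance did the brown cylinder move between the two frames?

3.3

The brown cylinder was near (6.7, 3.7) before and (8.6, 6.4) after, so it travelled √(1.9² + 2.7²) ≈ 3.3 units.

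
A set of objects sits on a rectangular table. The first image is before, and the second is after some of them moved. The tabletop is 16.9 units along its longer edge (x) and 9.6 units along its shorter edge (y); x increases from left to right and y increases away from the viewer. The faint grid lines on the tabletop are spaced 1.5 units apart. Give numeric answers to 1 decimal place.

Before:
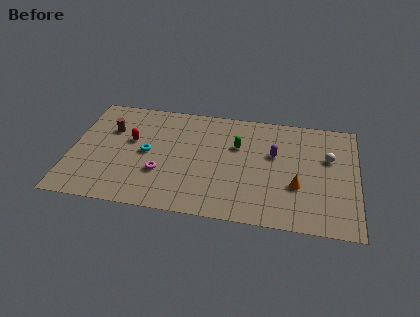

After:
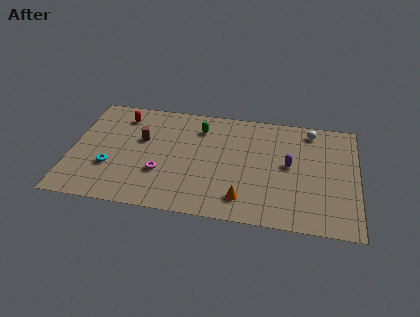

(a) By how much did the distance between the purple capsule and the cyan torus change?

+3.1

Before: roughly 7.6 units apart; after: 10.7. That's 3.1 units further apart.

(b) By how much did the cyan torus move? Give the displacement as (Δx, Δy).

(-2.1, -1.6)

The cyan torus was at about (4.5, 4.8) and moved to about (2.4, 3.2).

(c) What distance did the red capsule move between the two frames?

2.2

From (3.5, 5.7) to (2.8, 7.8), the red capsule covered √(0.7² + 2.1²) ≈ 2.2 units.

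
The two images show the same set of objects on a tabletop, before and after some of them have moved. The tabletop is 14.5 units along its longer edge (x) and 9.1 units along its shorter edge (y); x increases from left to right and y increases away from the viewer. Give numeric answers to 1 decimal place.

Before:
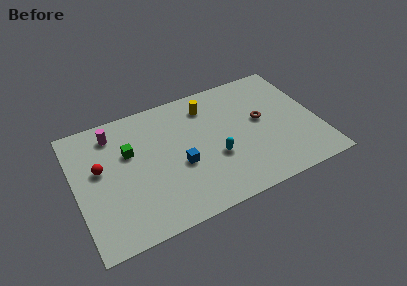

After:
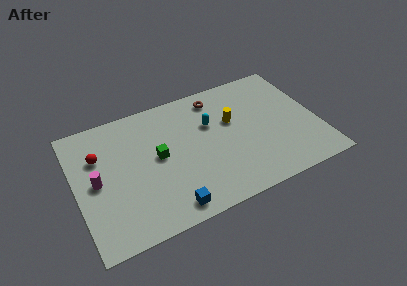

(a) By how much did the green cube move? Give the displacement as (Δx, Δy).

(1.6, -1.0)

The green cube started near (3.3, 5.8) and ended near (4.9, 4.8).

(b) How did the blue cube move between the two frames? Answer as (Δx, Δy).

(-1.0, -2.6)

From the two frames, the blue cube sits at roughly (6.1, 3.7) before and (5.1, 1.1) after.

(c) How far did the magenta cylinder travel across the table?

3.3

From (2.5, 7.5) to (1.2, 4.5), the magenta cylinder covered √(1.3² + 3.0²) ≈ 3.3 units.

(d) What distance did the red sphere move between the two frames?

0.9

The red sphere moved from about (1.5, 5.3) to (1.5, 6.2), a distance of √(0.0² + 0.9²) ≈ 0.9.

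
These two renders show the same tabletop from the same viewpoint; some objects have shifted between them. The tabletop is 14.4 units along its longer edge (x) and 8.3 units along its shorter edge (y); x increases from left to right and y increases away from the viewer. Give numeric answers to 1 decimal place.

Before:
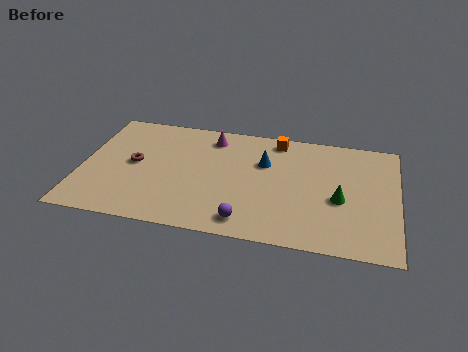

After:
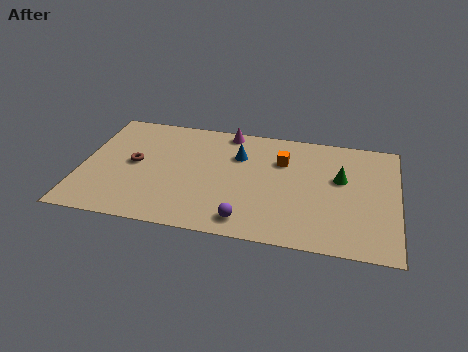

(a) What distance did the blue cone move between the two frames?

1.2

From (8.3, 5.5) to (7.1, 5.8), the blue cone covered √(1.2² + 0.3²) ≈ 1.2 units.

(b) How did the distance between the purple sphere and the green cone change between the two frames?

+0.9

They were about 4.7 units apart before and 5.6 after — 0.9 units further apart.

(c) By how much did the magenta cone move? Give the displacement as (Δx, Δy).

(0.7, 0.6)

The magenta cone was at about (5.8, 6.9) and moved to about (6.5, 7.5).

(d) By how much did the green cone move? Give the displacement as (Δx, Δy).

(0.0, 1.5)

From the two frames, the green cone sits at roughly (11.8, 3.5) before and (11.8, 5.0) after.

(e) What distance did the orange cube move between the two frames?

1.5

The orange cube was near (8.8, 7.3) before and (9.1, 5.8) after, so it travelled √(0.3² + 1.5²) ≈ 1.5 units.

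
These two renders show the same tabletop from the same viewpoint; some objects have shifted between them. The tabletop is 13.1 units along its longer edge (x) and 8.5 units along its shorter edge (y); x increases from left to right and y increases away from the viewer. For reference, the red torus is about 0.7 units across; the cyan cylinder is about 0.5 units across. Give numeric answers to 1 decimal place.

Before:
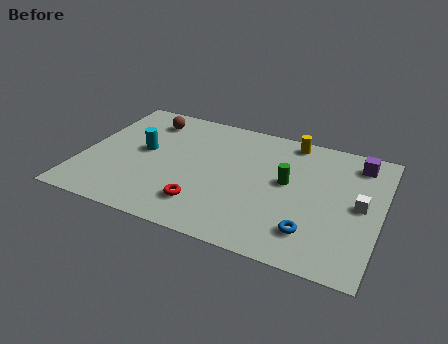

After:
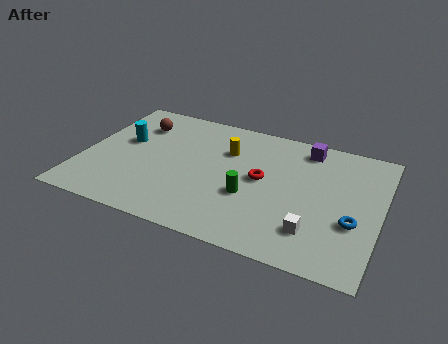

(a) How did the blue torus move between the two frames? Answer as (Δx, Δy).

(1.7, 1.2)

The blue torus was at about (10.3, 1.9) and moved to about (12.0, 3.1).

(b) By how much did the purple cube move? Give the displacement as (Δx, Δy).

(-2.3, 0.2)

The purple cube was at about (11.9, 7.1) and moved to about (9.6, 7.3).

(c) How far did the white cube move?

2.9

The white cube was near (12.2, 4.3) before and (10.4, 2.0) after, so it travelled √(1.8² + 2.3²) ≈ 2.9 units.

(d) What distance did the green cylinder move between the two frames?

2.1

The green cylinder moved from about (9.0, 4.7) to (7.5, 3.2), a distance of √(1.5² + 1.5²) ≈ 2.1.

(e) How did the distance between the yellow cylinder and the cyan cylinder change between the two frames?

-2.4

Before: roughly 7.0 units apart; after: 4.6. That's 2.4 units closer together.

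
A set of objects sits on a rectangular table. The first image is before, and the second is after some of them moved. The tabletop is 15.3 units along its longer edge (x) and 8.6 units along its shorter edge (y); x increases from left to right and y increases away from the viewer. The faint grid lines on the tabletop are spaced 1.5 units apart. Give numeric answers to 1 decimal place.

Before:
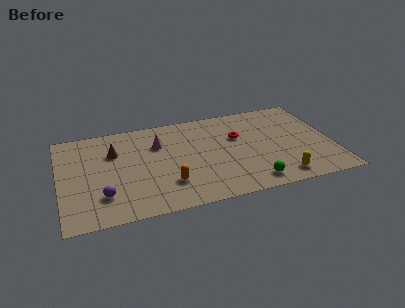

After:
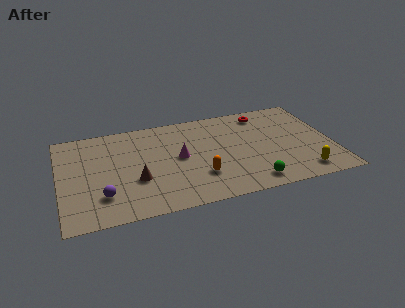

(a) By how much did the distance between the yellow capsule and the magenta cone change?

-0.7

They were about 8.1 units apart before and 7.4 after — 0.7 units closer together.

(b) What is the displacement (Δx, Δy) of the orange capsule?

(1.8, 0.2)

From the two frames, the orange capsule sits at roughly (5.9, 2.3) before and (7.7, 2.5) after.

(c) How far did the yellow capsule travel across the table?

1.3

The yellow capsule was near (12.1, 1.2) before and (13.4, 1.3) after, so it travelled √(1.3² + 0.1²) ≈ 1.3 units.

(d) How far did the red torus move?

2.4

From (10.1, 5.5) to (11.7, 7.3), the red torus covered √(1.6² + 1.8²) ≈ 2.4 units.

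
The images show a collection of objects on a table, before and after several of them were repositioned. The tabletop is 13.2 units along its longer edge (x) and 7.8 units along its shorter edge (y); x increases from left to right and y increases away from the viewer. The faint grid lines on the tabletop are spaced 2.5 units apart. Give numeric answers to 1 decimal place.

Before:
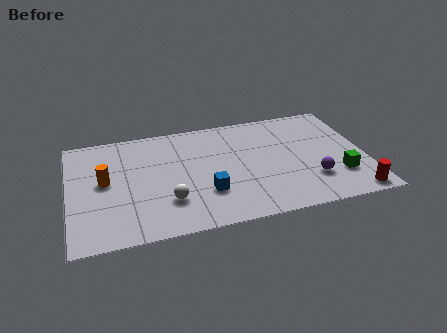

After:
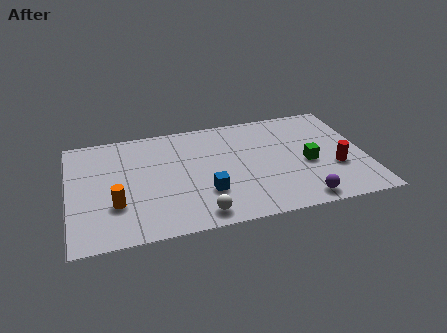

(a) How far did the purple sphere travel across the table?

1.4

The purple sphere was near (10.7, 2.2) before and (10.1, 0.9) after, so it travelled √(0.6² + 1.3²) ≈ 1.4 units.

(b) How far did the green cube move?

1.8

The green cube moved from about (11.9, 2.2) to (10.6, 3.4), a distance of √(1.3² + 1.2²) ≈ 1.8.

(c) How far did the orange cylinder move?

1.7

From (1.6, 4.2) to (2.0, 2.5), the orange cylinder covered √(0.4² + 1.7²) ≈ 1.7 units.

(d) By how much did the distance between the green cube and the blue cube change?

-1.2

The distance was about 5.9 in the first image and 4.7 in the second, so they moved 1.2 units closer together.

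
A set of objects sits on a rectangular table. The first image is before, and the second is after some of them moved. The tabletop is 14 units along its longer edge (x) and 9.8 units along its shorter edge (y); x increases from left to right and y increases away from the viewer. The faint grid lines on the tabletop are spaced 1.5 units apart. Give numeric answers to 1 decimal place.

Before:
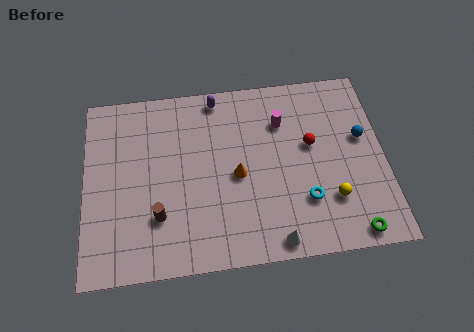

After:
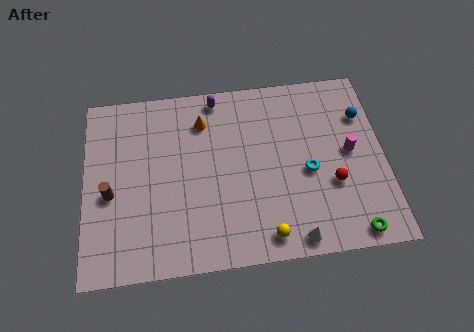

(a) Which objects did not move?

the purple capsule and the green torus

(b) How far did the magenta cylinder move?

3.7

The magenta cylinder moved from about (9.3, 7.1) to (12.4, 5.1), a distance of √(3.1² + 2.0²) ≈ 3.7.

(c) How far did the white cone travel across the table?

0.9

From (8.7, 0.9) to (9.6, 0.9), the white cone covered √(0.9² + 0.0²) ≈ 0.9 units.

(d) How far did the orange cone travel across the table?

3.4

The orange cone was near (7.1, 4.5) before and (5.6, 7.6) after, so it travelled √(1.5² + 3.1²) ≈ 3.4 units.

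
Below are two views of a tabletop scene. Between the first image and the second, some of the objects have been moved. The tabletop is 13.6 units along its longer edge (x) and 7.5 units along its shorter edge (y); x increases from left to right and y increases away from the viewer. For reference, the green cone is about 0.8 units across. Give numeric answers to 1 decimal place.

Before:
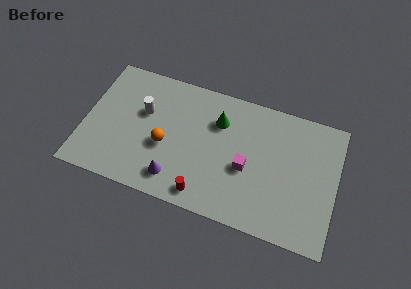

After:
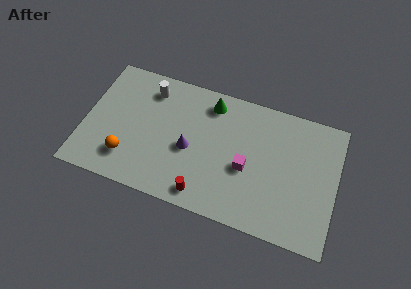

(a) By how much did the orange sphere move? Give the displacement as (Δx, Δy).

(-1.9, -1.3)

The orange sphere was at about (4.4, 3.1) and moved to about (2.5, 1.8).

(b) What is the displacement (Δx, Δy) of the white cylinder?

(0.2, 1.4)

The white cylinder was at about (3.1, 4.7) and moved to about (3.3, 6.1).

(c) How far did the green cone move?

1.0

The green cone was near (7.1, 5.4) before and (6.6, 6.3) after, so it travelled √(0.5² + 0.9²) ≈ 1.0 units.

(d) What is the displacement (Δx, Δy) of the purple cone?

(0.6, 1.9)

From the two frames, the purple cone sits at roughly (5.1, 1.4) before and (5.7, 3.3) after.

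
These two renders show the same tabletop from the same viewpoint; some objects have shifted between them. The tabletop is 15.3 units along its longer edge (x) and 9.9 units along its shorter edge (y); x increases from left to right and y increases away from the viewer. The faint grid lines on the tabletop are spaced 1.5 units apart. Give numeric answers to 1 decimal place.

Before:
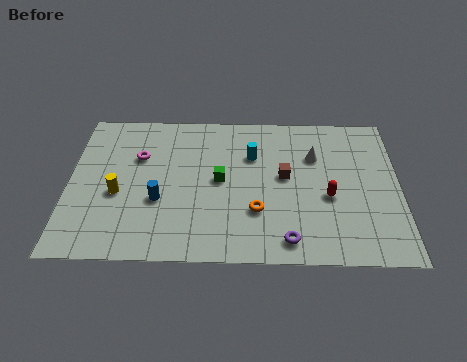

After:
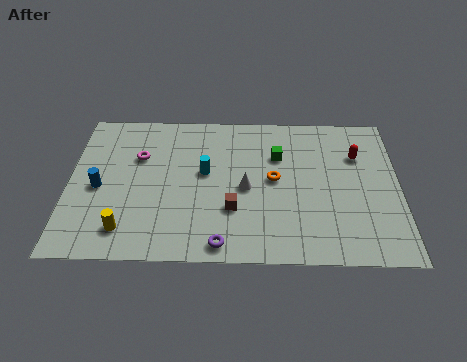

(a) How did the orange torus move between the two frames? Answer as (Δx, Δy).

(0.8, 2.1)

From the two frames, the orange torus sits at roughly (8.7, 3.1) before and (9.5, 5.2) after.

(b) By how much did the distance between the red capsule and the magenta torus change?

+1.1

The distance was about 9.1 in the first image and 10.2 in the second, so they moved 1.1 units further apart.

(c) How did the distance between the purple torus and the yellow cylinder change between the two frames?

-3.8

They were about 8.3 units apart before and 4.5 after — 3.8 units closer together.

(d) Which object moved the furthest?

the white cone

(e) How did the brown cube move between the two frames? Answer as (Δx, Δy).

(-2.4, -2.2)

The brown cube was at about (10.0, 5.4) and moved to about (7.6, 3.2).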